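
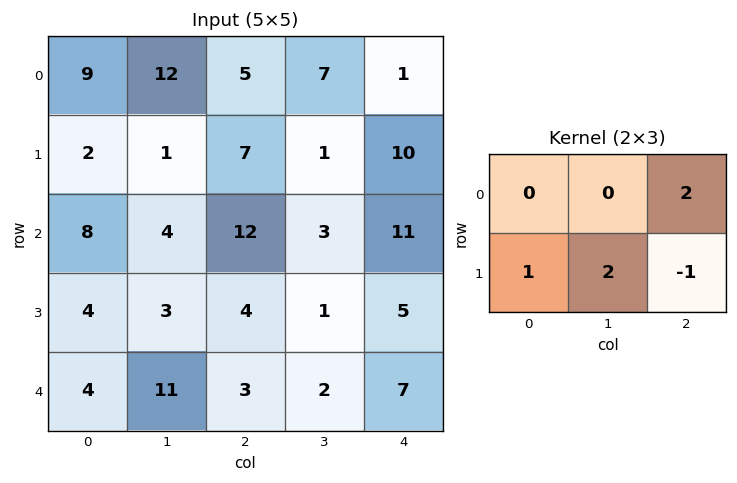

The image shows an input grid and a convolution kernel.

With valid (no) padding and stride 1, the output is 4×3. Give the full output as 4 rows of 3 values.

7 28 1
18 27 27
30 16 23
31 17 10

Output[0,0]: The receptive field on the input at this output position is [9 12 5 / 2 1 7]. Elementwise product with the kernel and sum: 5·2 + 2·1 + 1·2 + 7·-1.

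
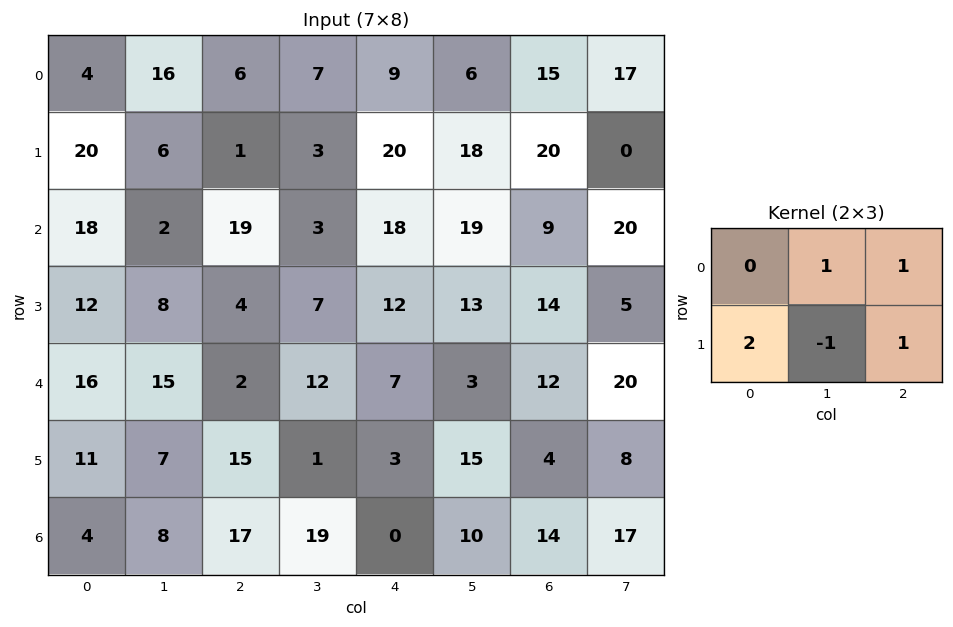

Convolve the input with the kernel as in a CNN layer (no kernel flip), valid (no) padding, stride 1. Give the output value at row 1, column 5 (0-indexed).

69

The receptive field on the input at this output position is [18 20 0 / 19 9 20]. Elementwise product with the kernel and sum: 20·1 + 0·1 + 19·2 + 9·-1 + 20·1.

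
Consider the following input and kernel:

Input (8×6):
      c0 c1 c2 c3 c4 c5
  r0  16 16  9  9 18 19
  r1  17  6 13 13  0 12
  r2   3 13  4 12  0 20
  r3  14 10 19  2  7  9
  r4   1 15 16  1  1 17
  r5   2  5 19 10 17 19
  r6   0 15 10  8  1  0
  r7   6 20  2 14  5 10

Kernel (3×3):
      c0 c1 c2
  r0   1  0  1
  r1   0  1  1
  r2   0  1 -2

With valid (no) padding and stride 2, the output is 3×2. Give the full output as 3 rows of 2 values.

49 52
19 12
36 50

Output[0,0]: The receptive field on the input at this output position is [16 16 9 / 17 6 13 / 3 13 4]. Elementwise product with the kernel and sum: 16·1 + 9·1 + 6·1 + 13·1 + 13·1 + 4·-2.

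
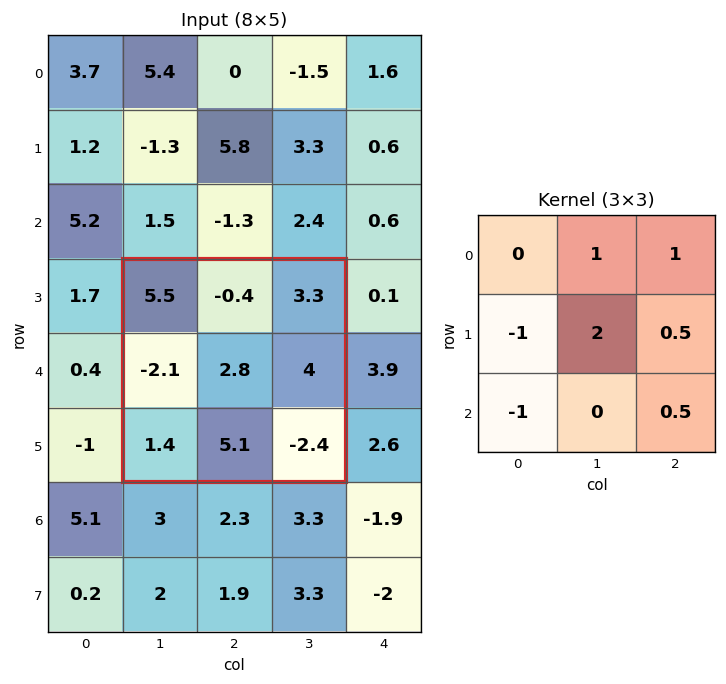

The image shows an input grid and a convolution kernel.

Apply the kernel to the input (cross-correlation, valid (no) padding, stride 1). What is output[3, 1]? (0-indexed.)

10

The receptive field on the input at this output position is [5.5 -0.4 3.3 / -2.1 2.8 4 / 1.4 5.1 -2.4]. Elementwise product with the kernel and sum: -0.4·1 + 3.3·1 + -2.1·-1 + 2.8·2 + 4·0.5 + 1.4·-1 + -2.4·0.5.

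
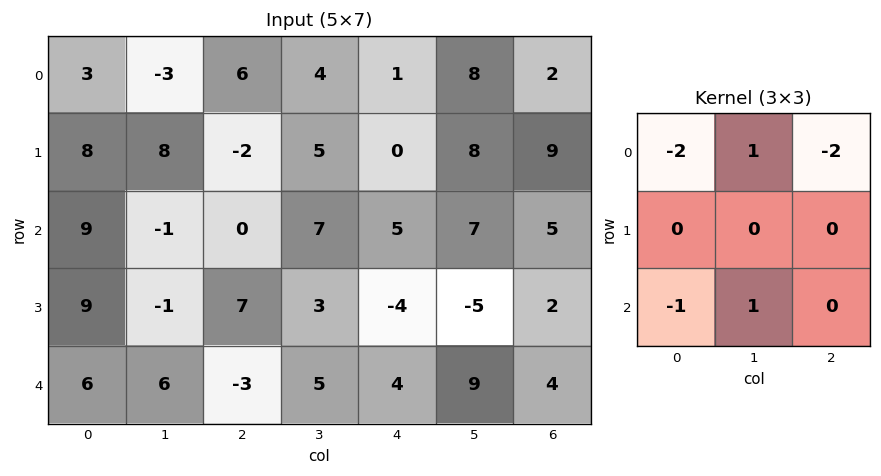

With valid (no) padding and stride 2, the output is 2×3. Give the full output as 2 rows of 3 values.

Output[0,0]: The receptive field on the input at this output position is [3 -3 6 / 8 8 -2 / 9 -1 0]. Elementwise product with the kernel and sum: 3·-2 + -3·1 + 6·-2 + 9·-1 + -1·1.
Output[0,1]: The receptive field on the input at this output position is [6 4 1 / -2 5 0 / 0 7 5]. Elementwise product with the kernel and sum: 6·-2 + 4·1 + 1·-2 + 0·-1 + 7·1.

-31 -3 4
-19 5 -8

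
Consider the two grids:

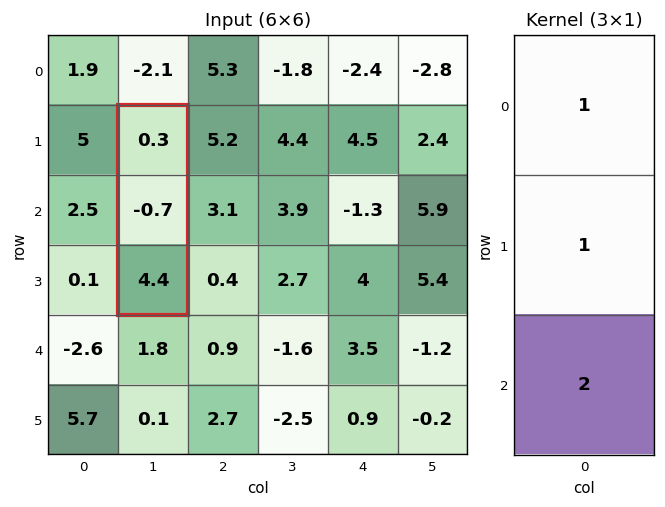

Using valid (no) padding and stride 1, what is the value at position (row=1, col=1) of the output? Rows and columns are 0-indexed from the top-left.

8.4

The receptive field on the input at this output position is [0.3 / -0.7 / 4.4]. Elementwise product with the kernel and sum: 0.3·1 + -0.7·1 + 4.4·2.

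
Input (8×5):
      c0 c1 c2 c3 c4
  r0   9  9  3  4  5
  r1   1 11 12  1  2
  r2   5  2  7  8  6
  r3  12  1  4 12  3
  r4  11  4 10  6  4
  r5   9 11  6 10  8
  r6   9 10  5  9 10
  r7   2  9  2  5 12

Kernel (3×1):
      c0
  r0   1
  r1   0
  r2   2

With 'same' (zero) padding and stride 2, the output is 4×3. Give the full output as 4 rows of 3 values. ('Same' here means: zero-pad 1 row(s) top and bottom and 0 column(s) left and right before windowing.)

2 24 4
25 20 8
30 16 19
13 10 32

Output[0,0]: The receptive field on the zero-padded input at this output position is [0 / 9 / 1]. Elementwise product with the kernel and sum: 0·1 + 1·2.
Output[0,1]: The receptive field on the zero-padded input at this output position is [0 / 3 / 12]. Elementwise product with the kernel and sum: 0·1 + 12·2.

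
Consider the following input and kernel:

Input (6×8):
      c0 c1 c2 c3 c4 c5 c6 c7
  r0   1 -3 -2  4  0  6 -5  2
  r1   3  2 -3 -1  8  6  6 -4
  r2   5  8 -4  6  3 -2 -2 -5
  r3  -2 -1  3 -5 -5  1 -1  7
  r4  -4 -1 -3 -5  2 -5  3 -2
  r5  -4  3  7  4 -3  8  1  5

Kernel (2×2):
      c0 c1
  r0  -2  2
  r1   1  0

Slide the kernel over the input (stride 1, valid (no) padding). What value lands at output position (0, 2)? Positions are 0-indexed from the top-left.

9

The receptive field on the input at this output position is [-2 4 / -3 -1]. Elementwise product with the kernel and sum: -2·-2 + 4·2 + -3·1.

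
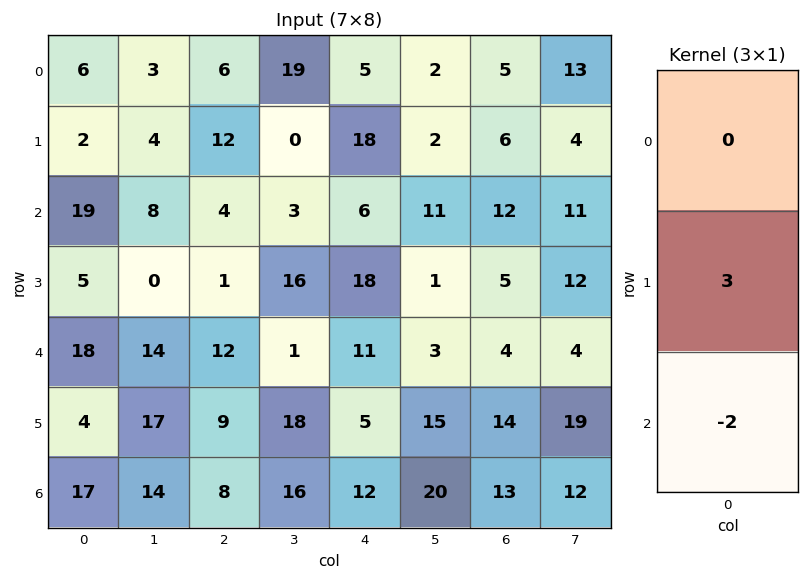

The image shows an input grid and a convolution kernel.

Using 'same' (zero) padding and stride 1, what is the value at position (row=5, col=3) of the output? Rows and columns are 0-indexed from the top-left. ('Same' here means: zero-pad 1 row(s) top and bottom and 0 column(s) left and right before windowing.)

The receptive field on the zero-padded input at this output position is [1 / 18 / 16]. Elementwise product with the kernel and sum: 18·3 + 16·-2.

22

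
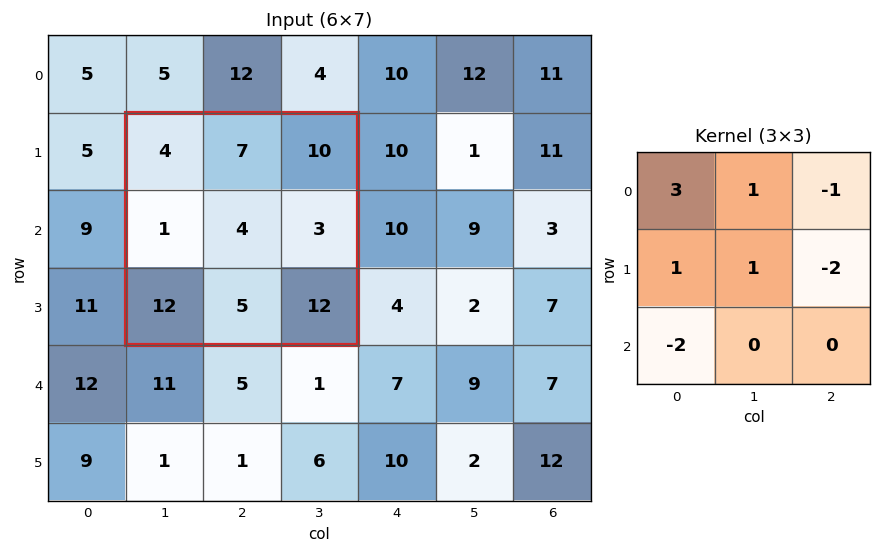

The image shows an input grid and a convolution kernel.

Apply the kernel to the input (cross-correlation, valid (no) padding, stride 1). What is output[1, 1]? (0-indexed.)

-16

The receptive field on the input at this output position is [4 7 10 / 1 4 3 / 12 5 12]. Elementwise product with the kernel and sum: 4·3 + 7·1 + 10·-1 + 1·1 + 4·1 + 3·-2 + 12·-2.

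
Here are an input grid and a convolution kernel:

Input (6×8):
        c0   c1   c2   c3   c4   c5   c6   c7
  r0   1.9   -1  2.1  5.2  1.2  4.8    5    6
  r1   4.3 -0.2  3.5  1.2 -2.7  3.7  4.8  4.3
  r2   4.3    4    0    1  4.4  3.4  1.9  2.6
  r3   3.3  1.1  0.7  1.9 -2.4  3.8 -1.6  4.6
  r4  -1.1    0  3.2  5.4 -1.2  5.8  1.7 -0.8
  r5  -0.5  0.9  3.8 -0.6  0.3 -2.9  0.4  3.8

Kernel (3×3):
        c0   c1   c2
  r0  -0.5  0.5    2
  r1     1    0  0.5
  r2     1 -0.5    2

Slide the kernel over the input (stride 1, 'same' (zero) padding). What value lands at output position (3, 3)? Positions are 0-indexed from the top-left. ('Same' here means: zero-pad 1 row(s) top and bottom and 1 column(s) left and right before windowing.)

6.9

The receptive field on the zero-padded input at this output position is [0 1 4.4 / 0.7 1.9 -2.4 / 3.2 5.4 -1.2]. Elementwise product with the kernel and sum: 0·-0.5 + 1·0.5 + 4.4·2 + 0.7·1 + -2.4·0.5 + 3.2·1 + 5.4·-0.5 + -1.2·2.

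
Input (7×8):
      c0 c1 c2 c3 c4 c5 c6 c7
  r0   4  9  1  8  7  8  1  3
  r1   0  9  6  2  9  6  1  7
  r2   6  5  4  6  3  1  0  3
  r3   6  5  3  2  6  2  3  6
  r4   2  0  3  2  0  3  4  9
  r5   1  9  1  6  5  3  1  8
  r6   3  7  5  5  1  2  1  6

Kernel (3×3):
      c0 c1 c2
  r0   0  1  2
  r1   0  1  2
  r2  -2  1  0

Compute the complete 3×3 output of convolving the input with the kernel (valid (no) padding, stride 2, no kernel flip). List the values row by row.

25 40 13
20 22 12
18 13 16

Output[0,0]: The receptive field on the input at this output position is [4 9 1 / 0 9 6 / 6 5 4]. Elementwise product with the kernel and sum: 9·1 + 1·2 + 9·1 + 6·2 + 6·-2 + 5·1.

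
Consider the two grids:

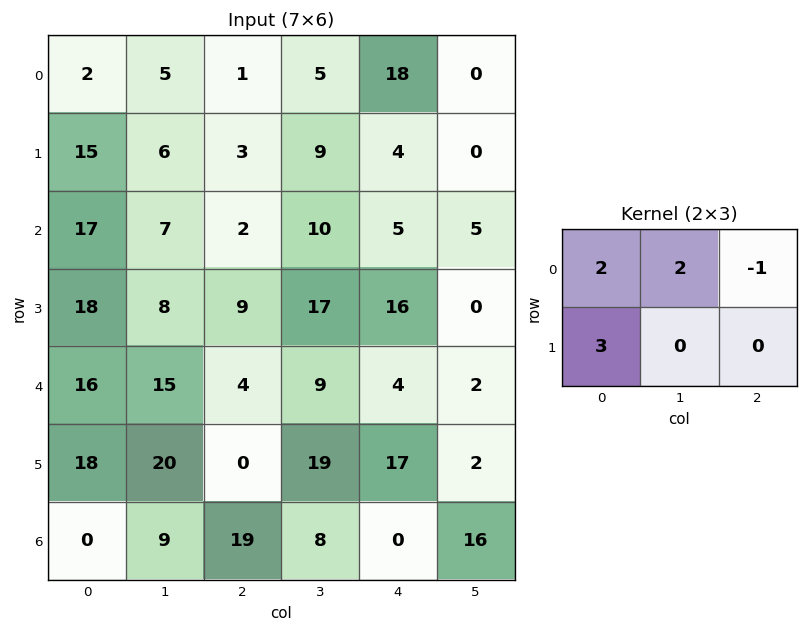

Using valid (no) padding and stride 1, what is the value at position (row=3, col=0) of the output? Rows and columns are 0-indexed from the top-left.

91

The receptive field on the input at this output position is [18 8 9 / 16 15 4]. Elementwise product with the kernel and sum: 18·2 + 8·2 + 9·-1 + 16·3.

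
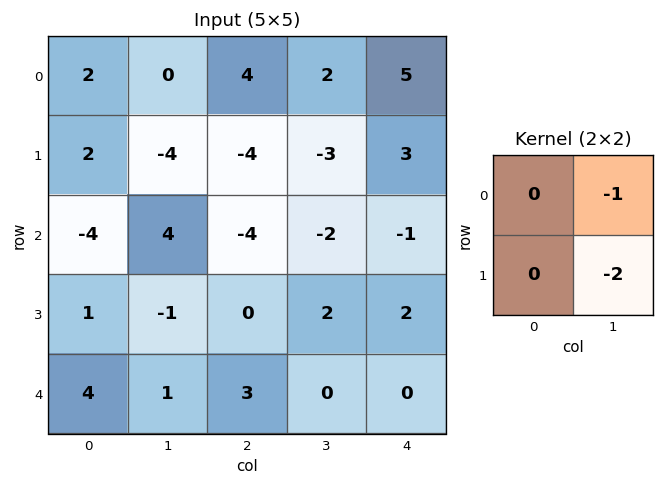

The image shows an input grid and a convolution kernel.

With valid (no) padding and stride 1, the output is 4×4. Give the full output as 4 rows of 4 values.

8 4 4 -11
-4 12 7 -1
-2 4 -2 -3
-1 -6 -2 -2

Output[0,0]: The receptive field on the input at this output position is [2 0 / 2 -4]. Elementwise product with the kernel and sum: 0·-1 + -4·-2.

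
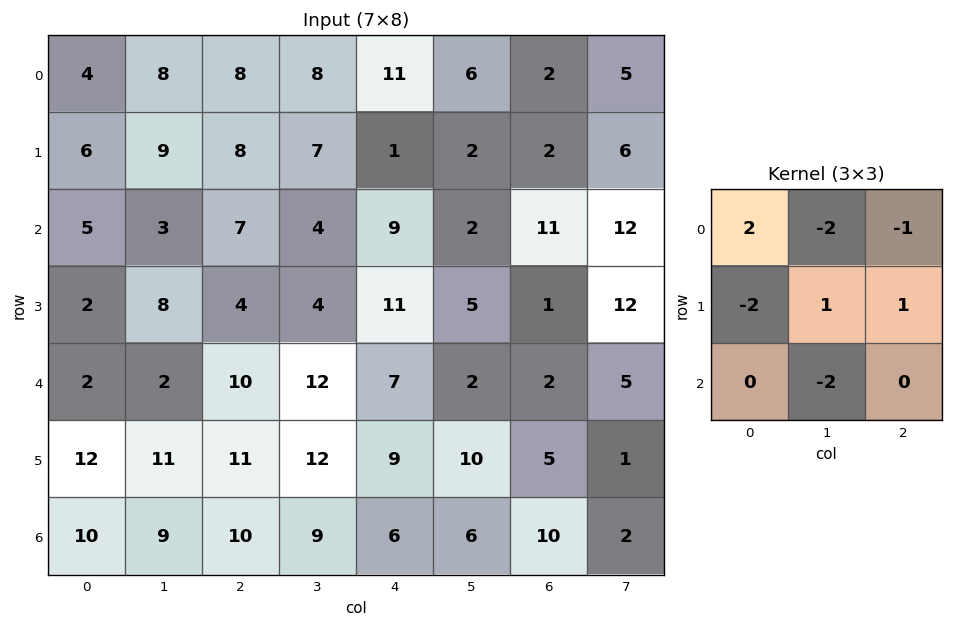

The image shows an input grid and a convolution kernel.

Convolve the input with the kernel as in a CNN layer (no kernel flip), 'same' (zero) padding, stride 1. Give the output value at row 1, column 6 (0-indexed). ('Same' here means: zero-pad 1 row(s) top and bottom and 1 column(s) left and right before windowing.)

-15

The receptive field on the zero-padded input at this output position is [6 2 5 / 2 2 6 / 2 11 12]. Elementwise product with the kernel and sum: 6·2 + 2·-2 + 5·-1 + 2·-2 + 2·1 + 6·1 + 11·-2.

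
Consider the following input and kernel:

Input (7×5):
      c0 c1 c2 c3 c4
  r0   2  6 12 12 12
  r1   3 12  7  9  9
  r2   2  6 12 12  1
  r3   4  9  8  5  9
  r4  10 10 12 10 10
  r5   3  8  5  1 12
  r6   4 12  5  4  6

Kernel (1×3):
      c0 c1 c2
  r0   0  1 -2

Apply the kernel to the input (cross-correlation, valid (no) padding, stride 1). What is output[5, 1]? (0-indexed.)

The receptive field on the input at this output position is [8 5 1]. Elementwise product with the kernel and sum: 5·1 + 1·-2.

3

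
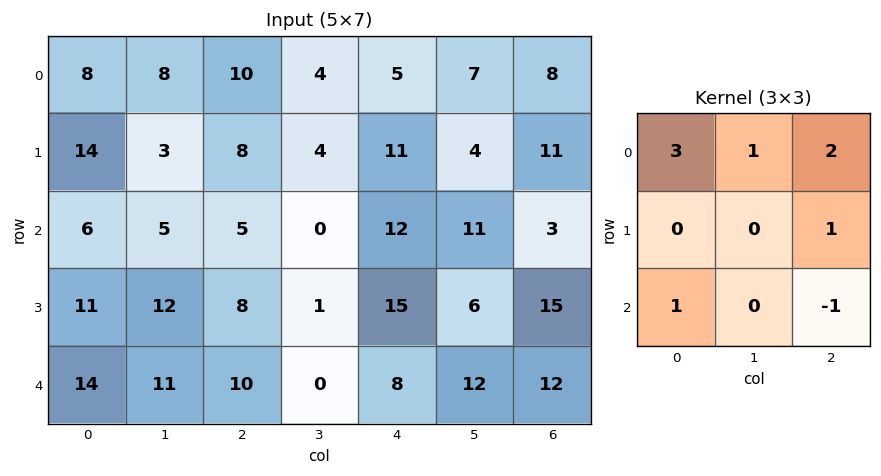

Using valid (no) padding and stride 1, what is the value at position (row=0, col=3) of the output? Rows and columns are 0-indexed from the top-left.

The receptive field on the input at this output position is [4 5 7 / 4 11 4 / 0 12 11]. Elementwise product with the kernel and sum: 4·3 + 5·1 + 7·2 + 4·1 + 0·1 + 11·-1.

24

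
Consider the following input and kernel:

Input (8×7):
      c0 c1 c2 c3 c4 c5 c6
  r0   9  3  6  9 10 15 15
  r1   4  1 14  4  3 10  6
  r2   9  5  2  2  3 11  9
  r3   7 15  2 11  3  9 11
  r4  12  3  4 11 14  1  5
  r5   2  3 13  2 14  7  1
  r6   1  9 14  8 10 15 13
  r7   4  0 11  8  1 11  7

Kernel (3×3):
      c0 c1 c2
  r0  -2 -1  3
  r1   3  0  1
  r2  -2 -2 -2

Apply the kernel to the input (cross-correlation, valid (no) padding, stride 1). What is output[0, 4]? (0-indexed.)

-21

The receptive field on the input at this output position is [10 15 15 / 3 10 6 / 3 11 9]. Elementwise product with the kernel and sum: 10·-2 + 15·-1 + 15·3 + 3·3 + 6·1 + 3·-2 + 11·-2 + 9·-2.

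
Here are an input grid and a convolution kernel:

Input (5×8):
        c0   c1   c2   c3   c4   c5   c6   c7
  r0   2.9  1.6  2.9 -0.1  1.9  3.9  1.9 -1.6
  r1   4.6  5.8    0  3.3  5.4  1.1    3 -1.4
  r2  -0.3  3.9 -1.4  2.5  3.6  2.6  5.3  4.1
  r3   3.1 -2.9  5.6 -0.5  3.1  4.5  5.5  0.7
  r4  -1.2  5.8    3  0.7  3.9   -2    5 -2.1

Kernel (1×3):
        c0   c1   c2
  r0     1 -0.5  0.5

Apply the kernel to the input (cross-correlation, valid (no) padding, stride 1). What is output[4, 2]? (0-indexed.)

4.6

The receptive field on the input at this output position is [3 0.7 3.9]. Elementwise product with the kernel and sum: 3·1 + 0.7·-0.5 + 3.9·0.5.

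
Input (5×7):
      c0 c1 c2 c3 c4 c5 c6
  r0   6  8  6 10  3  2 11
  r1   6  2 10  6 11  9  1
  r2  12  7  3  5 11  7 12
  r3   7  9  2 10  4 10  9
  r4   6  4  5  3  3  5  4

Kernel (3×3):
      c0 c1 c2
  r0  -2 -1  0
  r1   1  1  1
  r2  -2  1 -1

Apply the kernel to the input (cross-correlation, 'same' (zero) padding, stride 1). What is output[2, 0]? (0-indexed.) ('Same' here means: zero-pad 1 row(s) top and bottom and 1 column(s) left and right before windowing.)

11

The receptive field on the zero-padded input at this output position is [0 6 2 / 0 12 7 / 0 7 9]. Elementwise product with the kernel and sum: 0·-2 + 6·-1 + 0·1 + 12·1 + 7·1 + 0·-2 + 7·1 + 9·-1.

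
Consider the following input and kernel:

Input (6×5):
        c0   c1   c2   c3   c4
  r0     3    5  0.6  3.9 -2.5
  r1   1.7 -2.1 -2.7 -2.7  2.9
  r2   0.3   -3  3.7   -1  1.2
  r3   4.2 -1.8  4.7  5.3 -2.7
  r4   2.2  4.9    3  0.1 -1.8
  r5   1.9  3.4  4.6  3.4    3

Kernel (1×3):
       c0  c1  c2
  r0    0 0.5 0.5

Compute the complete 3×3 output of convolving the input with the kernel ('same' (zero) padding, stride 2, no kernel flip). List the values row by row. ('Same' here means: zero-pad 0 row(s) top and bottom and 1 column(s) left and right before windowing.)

4 2.25 -1.25
-1.35 1.35 0.6
3.55 1.55 -0.9

Output[0,0]: The receptive field on the zero-padded input at this output position is [0 3 5]. Elementwise product with the kernel and sum: 3·0.5 + 5·0.5.
Output[0,1]: The receptive field on the zero-padded input at this output position is [5 0.6 3.9]. Elementwise product with the kernel and sum: 0.6·0.5 + 3.9·0.5.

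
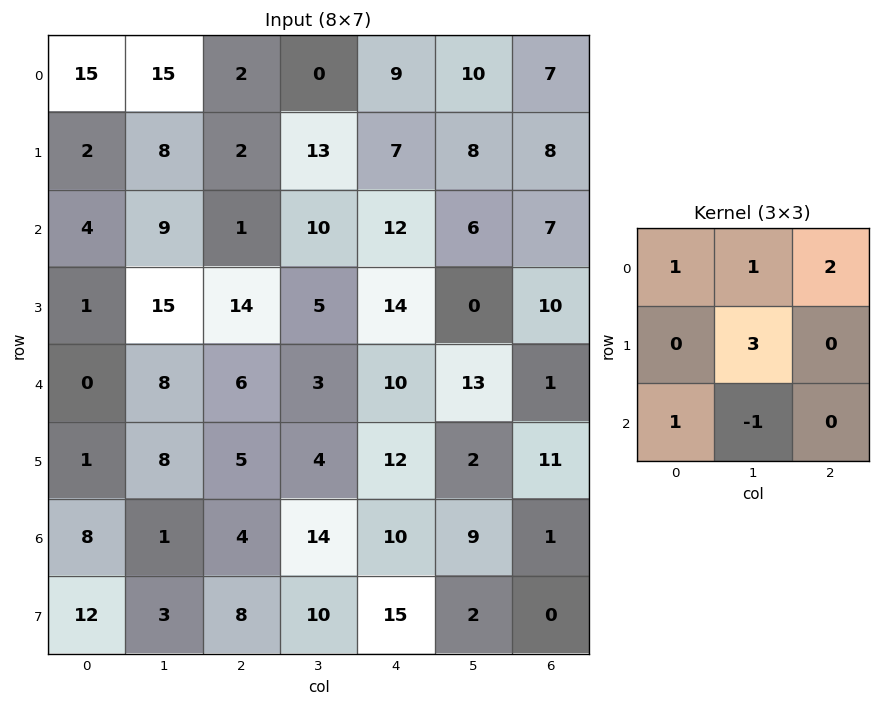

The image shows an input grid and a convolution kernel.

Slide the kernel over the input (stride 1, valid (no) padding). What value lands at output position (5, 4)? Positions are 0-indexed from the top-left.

The receptive field on the input at this output position is [12 2 11 / 10 9 1 / 15 2 0]. Elementwise product with the kernel and sum: 12·1 + 2·1 + 11·2 + 9·3 + 15·1 + 2·-1.

76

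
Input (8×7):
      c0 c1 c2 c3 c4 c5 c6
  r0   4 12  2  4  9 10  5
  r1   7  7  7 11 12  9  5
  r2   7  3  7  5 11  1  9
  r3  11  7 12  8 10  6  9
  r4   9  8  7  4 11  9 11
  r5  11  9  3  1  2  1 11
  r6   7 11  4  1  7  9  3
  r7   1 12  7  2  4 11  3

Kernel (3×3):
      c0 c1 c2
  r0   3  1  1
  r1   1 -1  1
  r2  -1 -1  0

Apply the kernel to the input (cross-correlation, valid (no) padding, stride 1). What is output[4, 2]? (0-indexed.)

35

The receptive field on the input at this output position is [7 4 11 / 3 1 2 / 4 1 7]. Elementwise product with the kernel and sum: 7·3 + 4·1 + 11·1 + 3·1 + 1·-1 + 2·1 + 4·-1 + 1·-1.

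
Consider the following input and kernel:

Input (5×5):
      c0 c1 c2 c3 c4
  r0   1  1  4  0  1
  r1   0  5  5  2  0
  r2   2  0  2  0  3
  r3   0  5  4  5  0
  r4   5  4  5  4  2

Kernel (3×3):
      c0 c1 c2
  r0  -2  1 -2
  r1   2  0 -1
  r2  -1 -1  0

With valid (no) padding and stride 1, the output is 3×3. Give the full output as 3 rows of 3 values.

Output[0,0]: The receptive field on the input at this output position is [1 1 4 / 0 5 5 / 2 0 2]. Elementwise product with the kernel and sum: 1·-2 + 1·1 + 4·-2 + 0·2 + 5·-1 + 2·-1 + 0·-1.

-16 8 -2
-8 -18 -16
-21 -2 -11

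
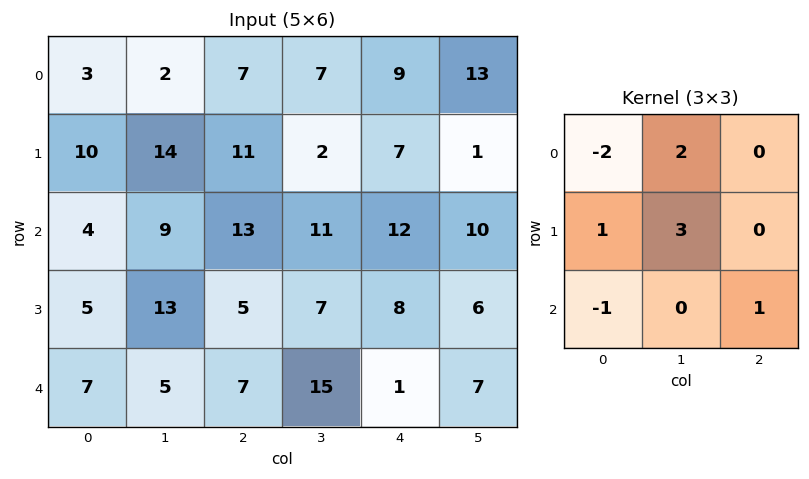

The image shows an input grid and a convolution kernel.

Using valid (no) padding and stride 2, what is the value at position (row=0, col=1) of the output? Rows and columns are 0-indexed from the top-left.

The receptive field on the input at this output position is [7 7 9 / 11 2 7 / 13 11 12]. Elementwise product with the kernel and sum: 7·-2 + 7·2 + 11·1 + 2·3 + 13·-1 + 12·1.

16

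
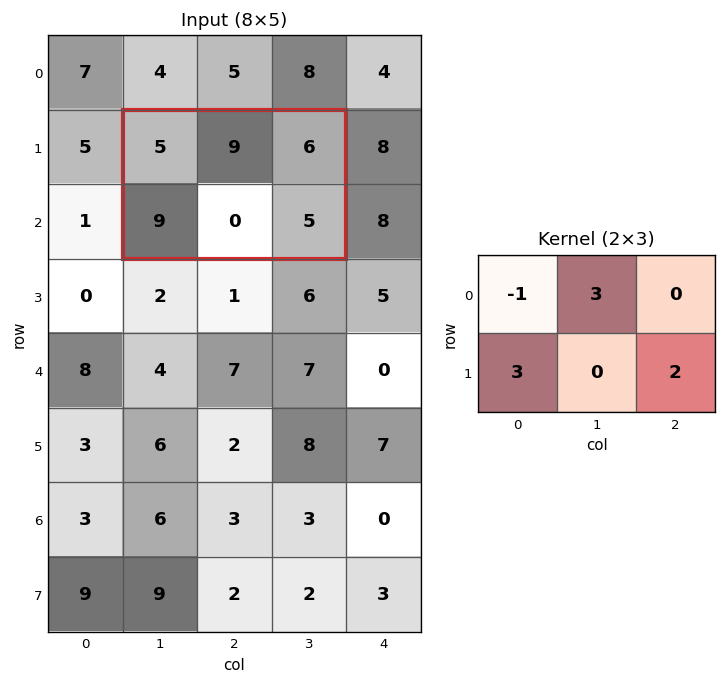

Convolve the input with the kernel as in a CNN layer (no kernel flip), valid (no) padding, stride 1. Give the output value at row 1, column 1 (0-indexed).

The receptive field on the input at this output position is [5 9 6 / 9 0 5]. Elementwise product with the kernel and sum: 5·-1 + 9·3 + 9·3 + 5·2.

59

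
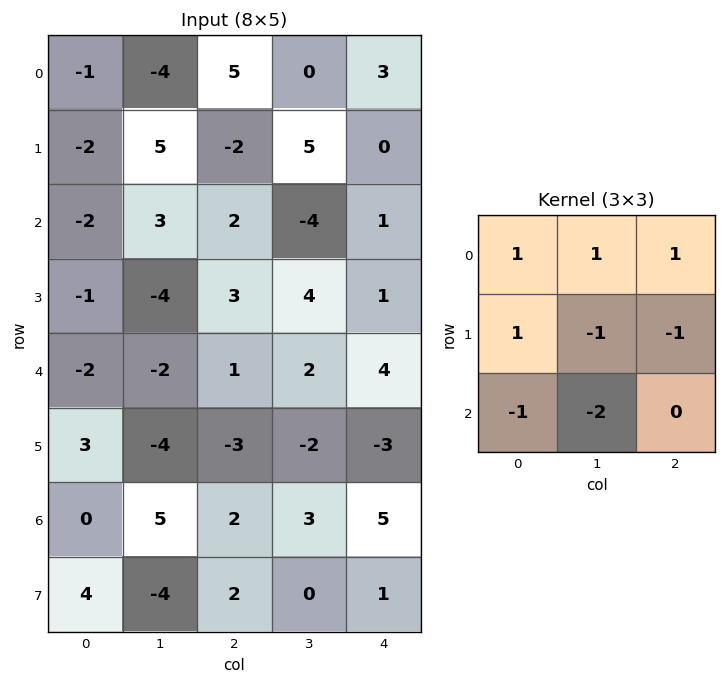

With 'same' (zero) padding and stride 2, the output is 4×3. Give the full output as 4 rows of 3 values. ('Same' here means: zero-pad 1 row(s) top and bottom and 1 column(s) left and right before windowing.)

Output[0,0]: The receptive field on the zero-padded input at this output position is [0 0 0 / 0 -1 -4 / 0 -2 5]. Elementwise product with the kernel and sum: 0·1 + 0·1 + 0·1 + 0·1 + -1·-1 + -4·-1 + 0·-1 + -2·-2.
Output[0,1]: The receptive field on the zero-padded input at this output position is [0 0 0 / -4 5 0 / 5 -2 5]. Elementwise product with the kernel and sum: 0·1 + 0·1 + 0·1 + -4·1 + 5·-1 + 0·-1 + 5·-1 + -2·-2.

9 -10 -8
4 11 -6
-7 8 11
-14 -9 -9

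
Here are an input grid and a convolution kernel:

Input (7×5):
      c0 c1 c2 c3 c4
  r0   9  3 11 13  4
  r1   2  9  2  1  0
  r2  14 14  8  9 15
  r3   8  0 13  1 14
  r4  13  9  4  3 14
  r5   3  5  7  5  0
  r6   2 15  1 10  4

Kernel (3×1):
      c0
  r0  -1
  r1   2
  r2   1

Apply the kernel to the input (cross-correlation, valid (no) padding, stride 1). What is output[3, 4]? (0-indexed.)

The receptive field on the input at this output position is [14 / 14 / 0]. Elementwise product with the kernel and sum: 14·-1 + 14·2 + 0·1.

14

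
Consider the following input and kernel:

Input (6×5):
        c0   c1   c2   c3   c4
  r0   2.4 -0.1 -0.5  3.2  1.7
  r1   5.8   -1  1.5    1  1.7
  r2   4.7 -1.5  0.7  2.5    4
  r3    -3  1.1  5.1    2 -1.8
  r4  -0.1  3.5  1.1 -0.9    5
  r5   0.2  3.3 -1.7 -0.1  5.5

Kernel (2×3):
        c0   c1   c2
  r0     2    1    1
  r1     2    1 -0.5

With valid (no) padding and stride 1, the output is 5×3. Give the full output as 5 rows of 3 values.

14.05 1.5 7.05
19.65 -3.05 7.6
1.15 6.5 21
2.95 17.85 9.2
8.95 12.15 0.05

Output[0,0]: The receptive field on the input at this output position is [2.4 -0.1 -0.5 / 5.8 -1 1.5]. Elementwise product with the kernel and sum: 2.4·2 + -0.1·1 + -0.5·1 + 5.8·2 + -1·1 + 1.5·-0.5.
Output[0,1]: The receptive field on the input at this output position is [-0.1 -0.5 3.2 / -1 1.5 1]. Elementwise product with the kernel and sum: -0.1·2 + -0.5·1 + 3.2·1 + -1·2 + 1.5·1 + 1·-0.5.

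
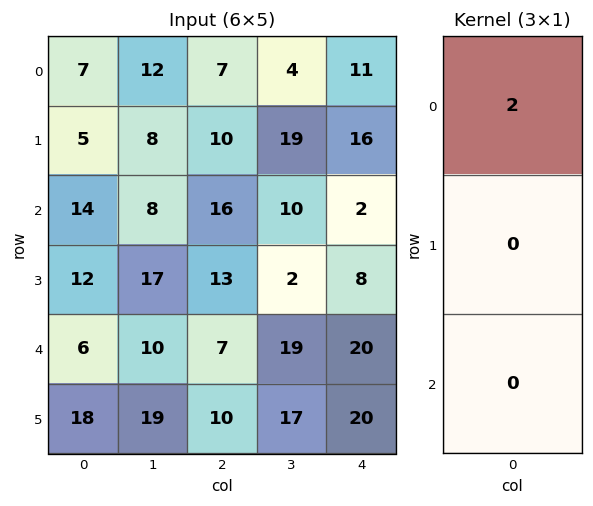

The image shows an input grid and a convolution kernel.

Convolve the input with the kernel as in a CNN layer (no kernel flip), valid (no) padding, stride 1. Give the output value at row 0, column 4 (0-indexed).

22

The receptive field on the input at this output position is [11 / 16 / 2]. Elementwise product with the kernel and sum: 11·2.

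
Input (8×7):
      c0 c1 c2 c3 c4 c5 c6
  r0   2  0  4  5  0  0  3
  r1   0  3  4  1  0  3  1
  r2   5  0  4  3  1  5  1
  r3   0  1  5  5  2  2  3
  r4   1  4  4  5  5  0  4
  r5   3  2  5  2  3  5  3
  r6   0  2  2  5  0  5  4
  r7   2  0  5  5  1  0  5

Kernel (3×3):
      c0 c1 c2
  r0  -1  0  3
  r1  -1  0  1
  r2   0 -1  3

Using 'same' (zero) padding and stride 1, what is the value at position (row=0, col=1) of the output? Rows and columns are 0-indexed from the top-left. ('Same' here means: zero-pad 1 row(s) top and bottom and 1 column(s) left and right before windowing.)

11

The receptive field on the zero-padded input at this output position is [0 0 0 / 2 0 4 / 0 3 4]. Elementwise product with the kernel and sum: 0·-1 + 0·3 + 2·-1 + 4·1 + 3·-1 + 4·3.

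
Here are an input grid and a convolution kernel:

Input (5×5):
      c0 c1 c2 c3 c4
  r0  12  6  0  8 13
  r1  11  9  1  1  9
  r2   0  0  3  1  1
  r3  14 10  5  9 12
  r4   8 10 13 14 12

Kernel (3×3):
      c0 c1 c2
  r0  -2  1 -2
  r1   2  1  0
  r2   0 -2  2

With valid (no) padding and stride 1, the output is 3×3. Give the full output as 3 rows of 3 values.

19 -13 -15
-25 -8 -6
38 28 8

Output[0,0]: The receptive field on the input at this output position is [12 6 0 / 11 9 1 / 0 0 3]. Elementwise product with the kernel and sum: 12·-2 + 6·1 + 0·-2 + 11·2 + 9·1 + 0·-2 + 3·2.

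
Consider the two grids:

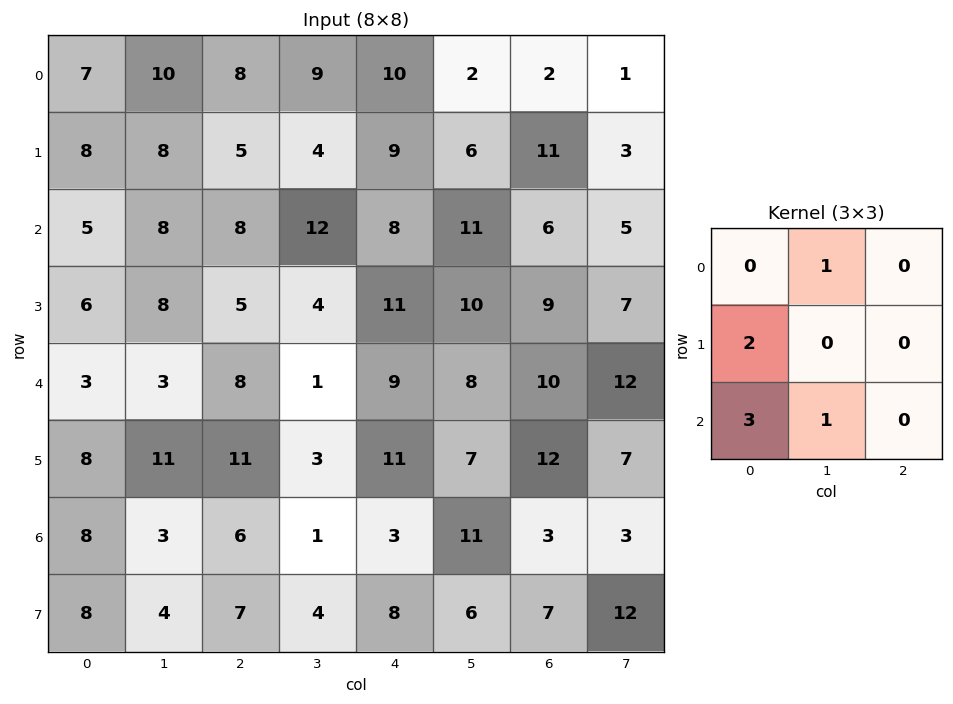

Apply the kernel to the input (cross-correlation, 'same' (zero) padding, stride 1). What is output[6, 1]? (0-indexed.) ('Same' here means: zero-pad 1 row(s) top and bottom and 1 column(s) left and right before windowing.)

The receptive field on the zero-padded input at this output position is [8 11 11 / 8 3 6 / 8 4 7]. Elementwise product with the kernel and sum: 11·1 + 8·2 + 8·3 + 4·1.

55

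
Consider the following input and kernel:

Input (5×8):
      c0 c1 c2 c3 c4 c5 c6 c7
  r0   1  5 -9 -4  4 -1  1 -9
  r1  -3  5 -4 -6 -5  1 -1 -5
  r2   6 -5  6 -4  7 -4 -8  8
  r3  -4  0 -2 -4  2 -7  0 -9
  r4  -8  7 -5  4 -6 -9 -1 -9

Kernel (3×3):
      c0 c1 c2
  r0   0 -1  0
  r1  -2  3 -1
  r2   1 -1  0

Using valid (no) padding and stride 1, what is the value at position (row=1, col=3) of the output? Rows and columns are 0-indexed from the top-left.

The receptive field on the input at this output position is [-6 -5 1 / -4 7 -4 / -4 2 -7]. Elementwise product with the kernel and sum: -5·-1 + -4·-2 + 7·3 + -4·-1 + -4·1 + 2·-1.

32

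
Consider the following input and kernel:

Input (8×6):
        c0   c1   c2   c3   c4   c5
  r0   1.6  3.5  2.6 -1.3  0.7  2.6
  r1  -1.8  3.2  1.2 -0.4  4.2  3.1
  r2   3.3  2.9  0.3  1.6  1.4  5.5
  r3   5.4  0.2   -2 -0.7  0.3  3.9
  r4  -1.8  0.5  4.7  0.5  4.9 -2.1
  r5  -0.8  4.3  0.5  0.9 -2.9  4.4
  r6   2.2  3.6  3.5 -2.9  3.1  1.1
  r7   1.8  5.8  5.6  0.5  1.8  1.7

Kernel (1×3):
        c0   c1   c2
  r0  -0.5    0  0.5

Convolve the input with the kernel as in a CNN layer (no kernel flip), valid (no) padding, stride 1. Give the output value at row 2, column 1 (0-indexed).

-0.65

The receptive field on the input at this output position is [2.9 0.3 1.6]. Elementwise product with the kernel and sum: 2.9·-0.5 + 1.6·0.5.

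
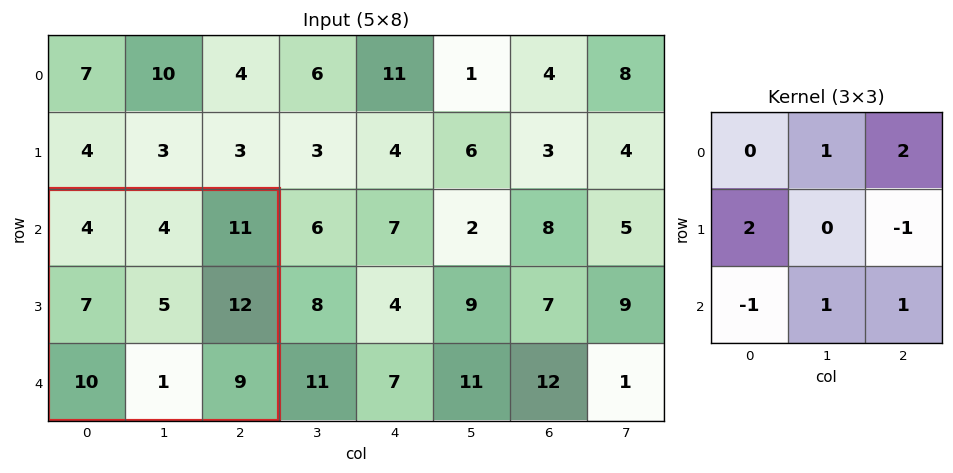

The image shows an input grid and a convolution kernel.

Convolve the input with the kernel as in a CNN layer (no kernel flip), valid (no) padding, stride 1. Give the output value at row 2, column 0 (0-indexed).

The receptive field on the input at this output position is [4 4 11 / 7 5 12 / 10 1 9]. Elementwise product with the kernel and sum: 4·1 + 11·2 + 7·2 + 12·-1 + 10·-1 + 1·1 + 9·1.

28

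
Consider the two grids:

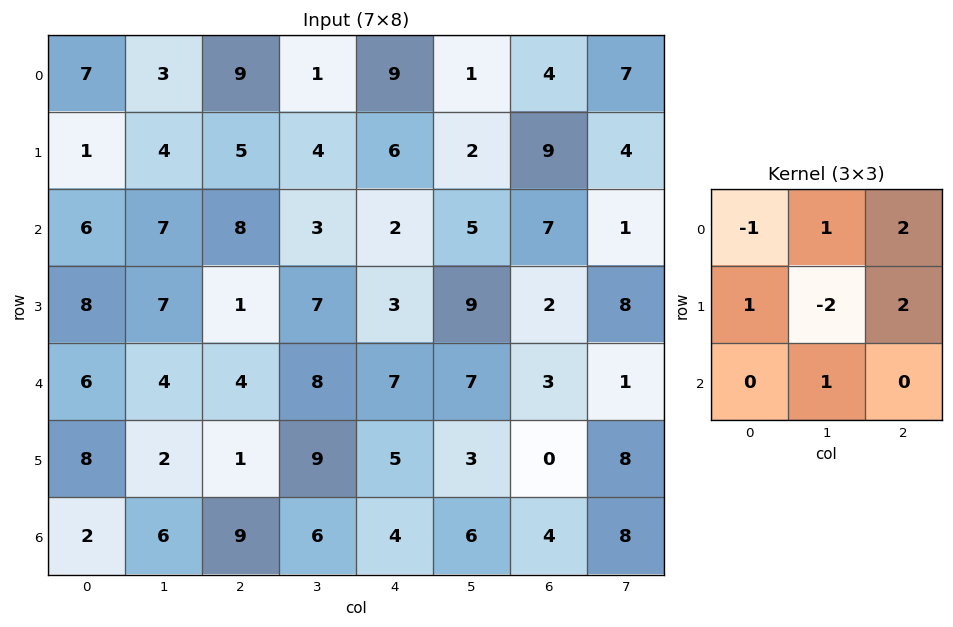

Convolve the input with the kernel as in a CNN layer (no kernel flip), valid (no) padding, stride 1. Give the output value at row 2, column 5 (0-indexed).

The receptive field on the input at this output position is [5 7 1 / 9 2 8 / 7 3 1]. Elementwise product with the kernel and sum: 5·-1 + 7·1 + 1·2 + 9·1 + 2·-2 + 8·2 + 3·1.

28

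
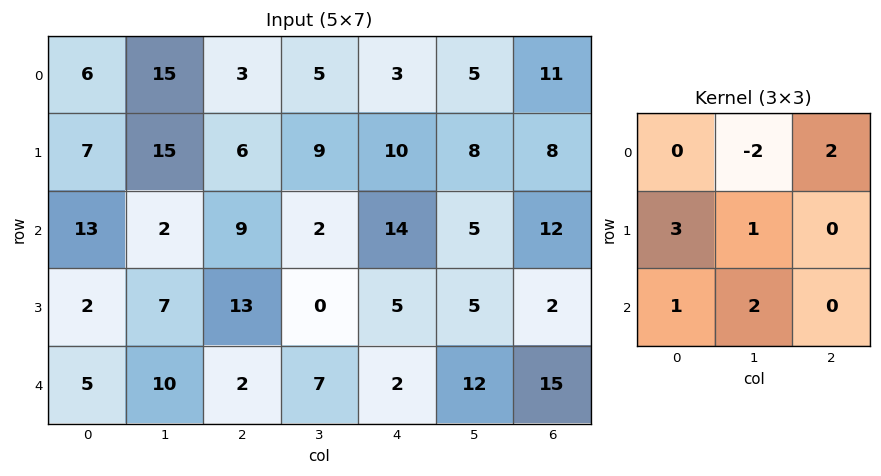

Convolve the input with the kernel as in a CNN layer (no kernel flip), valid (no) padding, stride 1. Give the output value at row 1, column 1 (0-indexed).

54

The receptive field on the input at this output position is [15 6 9 / 2 9 2 / 7 13 0]. Elementwise product with the kernel and sum: 6·-2 + 9·2 + 2·3 + 9·1 + 7·1 + 13·2.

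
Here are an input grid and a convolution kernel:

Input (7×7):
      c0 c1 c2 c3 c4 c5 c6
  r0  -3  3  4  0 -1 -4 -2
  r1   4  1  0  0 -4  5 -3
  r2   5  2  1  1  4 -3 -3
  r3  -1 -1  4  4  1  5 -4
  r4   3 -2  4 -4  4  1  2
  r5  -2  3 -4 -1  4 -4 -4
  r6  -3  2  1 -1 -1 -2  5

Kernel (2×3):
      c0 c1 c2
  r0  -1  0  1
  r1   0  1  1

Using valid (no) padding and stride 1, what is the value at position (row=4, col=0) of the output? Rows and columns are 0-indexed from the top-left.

0

The receptive field on the input at this output position is [3 -2 4 / -2 3 -4]. Elementwise product with the kernel and sum: 3·-1 + 4·1 + 3·1 + -4·1.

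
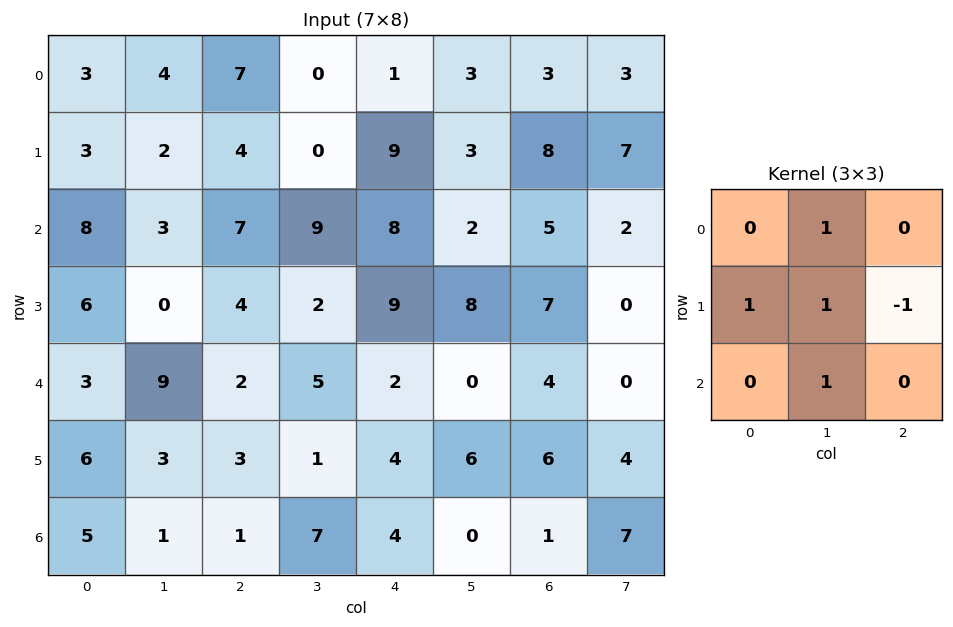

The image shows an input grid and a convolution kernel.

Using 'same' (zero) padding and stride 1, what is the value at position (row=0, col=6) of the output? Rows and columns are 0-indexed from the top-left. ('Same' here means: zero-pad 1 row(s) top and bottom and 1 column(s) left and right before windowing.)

11

The receptive field on the zero-padded input at this output position is [0 0 0 / 3 3 3 / 3 8 7]. Elementwise product with the kernel and sum: 0·1 + 3·1 + 3·1 + 3·-1 + 8·1.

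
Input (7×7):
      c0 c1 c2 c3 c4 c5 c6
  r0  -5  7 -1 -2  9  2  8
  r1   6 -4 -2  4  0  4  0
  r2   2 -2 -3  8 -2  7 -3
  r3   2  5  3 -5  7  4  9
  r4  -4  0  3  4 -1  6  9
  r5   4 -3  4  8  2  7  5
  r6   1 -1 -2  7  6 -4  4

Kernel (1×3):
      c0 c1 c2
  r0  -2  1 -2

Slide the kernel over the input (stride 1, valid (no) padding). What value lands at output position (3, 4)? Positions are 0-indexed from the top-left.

-28

The receptive field on the input at this output position is [7 4 9]. Elementwise product with the kernel and sum: 7·-2 + 4·1 + 9·-2.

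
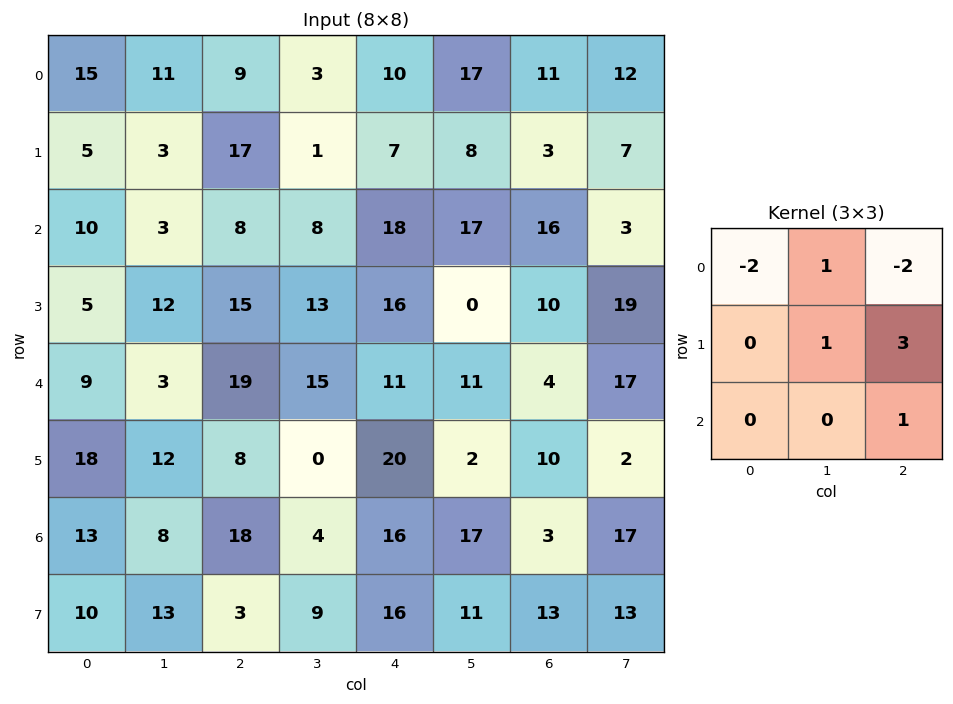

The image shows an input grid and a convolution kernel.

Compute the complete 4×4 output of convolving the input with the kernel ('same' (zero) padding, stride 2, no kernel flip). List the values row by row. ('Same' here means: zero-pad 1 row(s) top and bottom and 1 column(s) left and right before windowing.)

51 19 69 54
30 54 58 17
11 29 36 29
44 23 94 69

Output[0,0]: The receptive field on the zero-padded input at this output position is [0 0 0 / 0 15 11 / 0 5 3]. Elementwise product with the kernel and sum: 0·-2 + 0·1 + 0·-2 + 15·1 + 11·3 + 3·1.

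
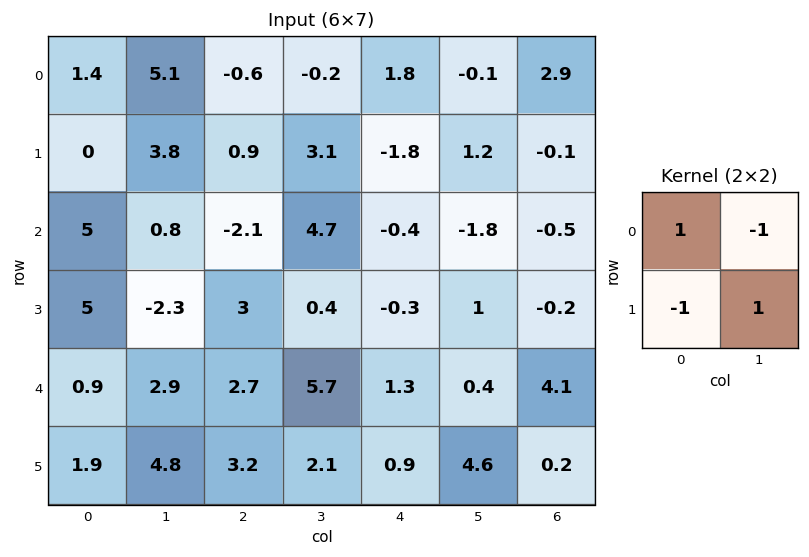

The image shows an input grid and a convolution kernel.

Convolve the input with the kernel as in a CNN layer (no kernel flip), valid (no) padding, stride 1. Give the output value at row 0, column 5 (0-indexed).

The receptive field on the input at this output position is [-0.1 2.9 / 1.2 -0.1]. Elementwise product with the kernel and sum: -0.1·1 + 2.9·-1 + 1.2·-1 + -0.1·1.

-4.3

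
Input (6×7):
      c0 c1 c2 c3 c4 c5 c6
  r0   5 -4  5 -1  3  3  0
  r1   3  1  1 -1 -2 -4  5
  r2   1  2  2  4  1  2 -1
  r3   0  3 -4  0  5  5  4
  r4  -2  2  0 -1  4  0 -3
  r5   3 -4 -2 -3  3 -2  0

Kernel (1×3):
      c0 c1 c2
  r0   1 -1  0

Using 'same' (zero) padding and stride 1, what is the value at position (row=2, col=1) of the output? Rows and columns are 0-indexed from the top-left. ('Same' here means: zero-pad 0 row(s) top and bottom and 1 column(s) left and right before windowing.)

-1

The receptive field on the zero-padded input at this output position is [1 2 2]. Elementwise product with the kernel and sum: 1·1 + 2·-1.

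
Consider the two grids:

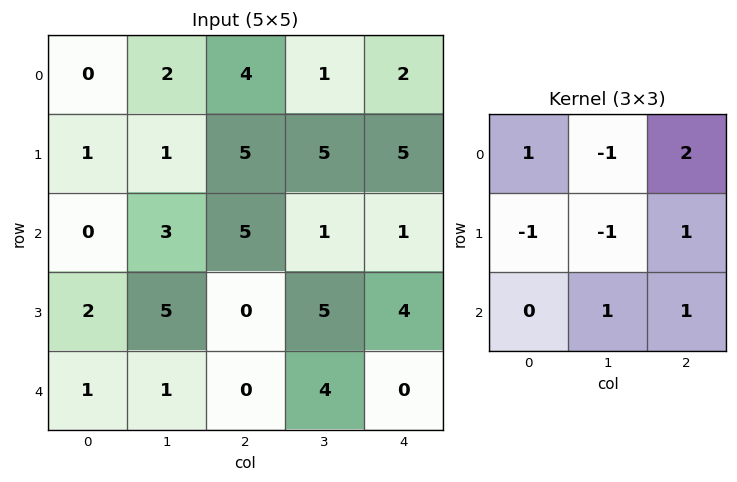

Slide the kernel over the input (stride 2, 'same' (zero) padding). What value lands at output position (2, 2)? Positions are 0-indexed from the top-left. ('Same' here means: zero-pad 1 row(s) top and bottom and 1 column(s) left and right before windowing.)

The receptive field on the zero-padded input at this output position is [5 4 0 / 4 0 0 / 0 0 0]. Elementwise product with the kernel and sum: 5·1 + 4·-1 + 0·2 + 4·-1 + 0·-1 + 0·1 + 0·1 + 0·1.

-3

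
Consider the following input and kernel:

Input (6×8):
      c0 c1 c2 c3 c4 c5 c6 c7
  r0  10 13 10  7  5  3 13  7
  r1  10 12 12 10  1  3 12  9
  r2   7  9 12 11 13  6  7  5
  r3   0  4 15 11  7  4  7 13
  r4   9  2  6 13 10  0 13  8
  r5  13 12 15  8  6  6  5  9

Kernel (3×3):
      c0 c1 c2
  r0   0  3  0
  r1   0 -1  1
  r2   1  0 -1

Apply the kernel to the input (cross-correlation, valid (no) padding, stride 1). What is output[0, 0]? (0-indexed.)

34

The receptive field on the input at this output position is [10 13 10 / 10 12 12 / 7 9 12]. Elementwise product with the kernel and sum: 13·3 + 12·-1 + 12·1 + 7·1 + 12·-1.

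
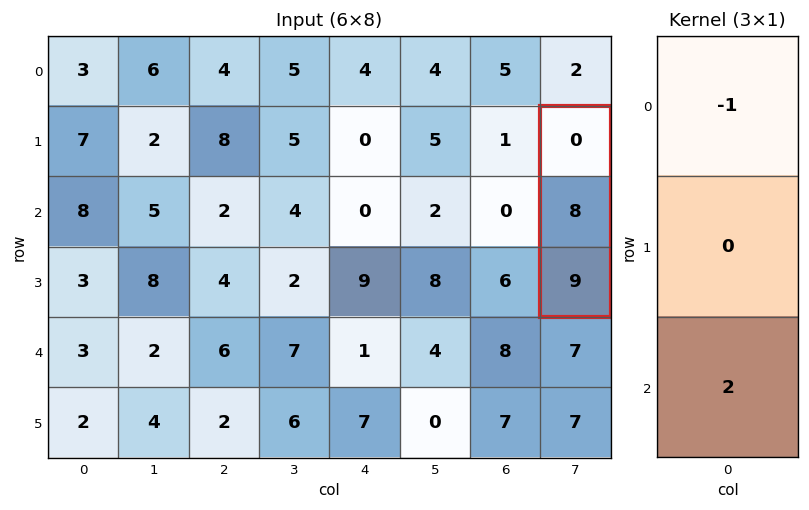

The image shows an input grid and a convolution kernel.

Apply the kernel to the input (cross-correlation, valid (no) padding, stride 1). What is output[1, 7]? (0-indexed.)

18

The receptive field on the input at this output position is [0 / 8 / 9]. Elementwise product with the kernel and sum: 0·-1 + 9·2.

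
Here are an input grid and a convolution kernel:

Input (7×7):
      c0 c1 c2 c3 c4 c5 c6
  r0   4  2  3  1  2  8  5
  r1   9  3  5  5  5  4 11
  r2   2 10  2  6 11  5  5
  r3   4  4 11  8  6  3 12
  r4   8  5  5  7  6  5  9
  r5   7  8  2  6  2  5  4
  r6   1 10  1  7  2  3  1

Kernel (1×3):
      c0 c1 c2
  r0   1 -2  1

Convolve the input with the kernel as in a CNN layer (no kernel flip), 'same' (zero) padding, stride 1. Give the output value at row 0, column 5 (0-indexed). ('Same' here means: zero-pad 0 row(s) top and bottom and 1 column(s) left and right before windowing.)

The receptive field on the zero-padded input at this output position is [2 8 5]. Elementwise product with the kernel and sum: 2·1 + 8·-2 + 5·1.

-9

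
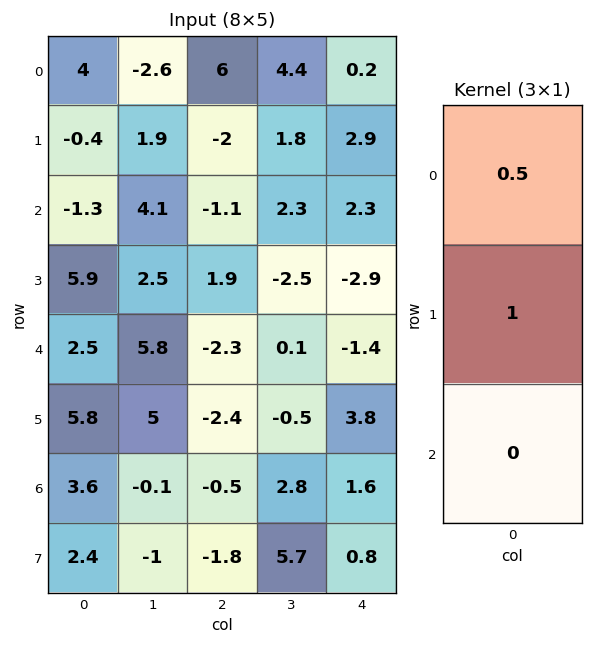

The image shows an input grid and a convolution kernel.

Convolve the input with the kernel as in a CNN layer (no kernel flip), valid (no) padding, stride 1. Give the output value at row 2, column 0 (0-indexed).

The receptive field on the input at this output position is [-1.3 / 5.9 / 2.5]. Elementwise product with the kernel and sum: -1.3·0.5 + 5.9·1.

5.25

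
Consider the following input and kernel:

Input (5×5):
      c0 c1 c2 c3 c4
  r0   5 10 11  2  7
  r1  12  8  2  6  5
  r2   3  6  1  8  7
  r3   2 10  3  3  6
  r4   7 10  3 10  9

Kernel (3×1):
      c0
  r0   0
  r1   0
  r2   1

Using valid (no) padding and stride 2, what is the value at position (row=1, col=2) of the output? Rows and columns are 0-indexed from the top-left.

9

The receptive field on the input at this output position is [7 / 6 / 9]. Elementwise product with the kernel and sum: 9·1.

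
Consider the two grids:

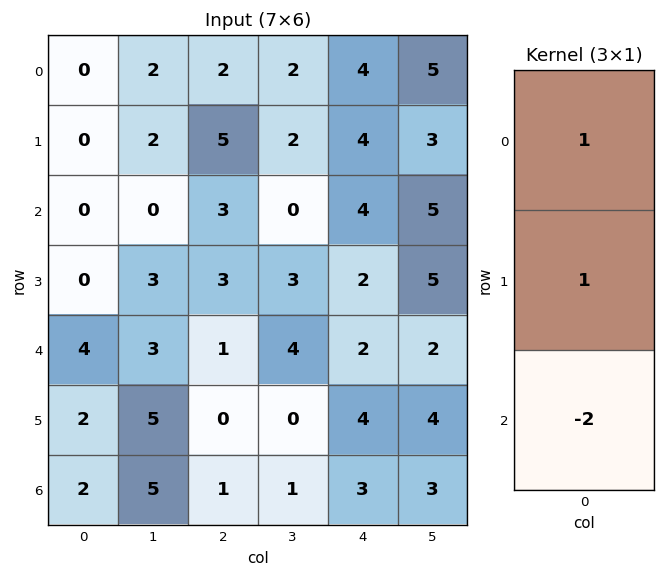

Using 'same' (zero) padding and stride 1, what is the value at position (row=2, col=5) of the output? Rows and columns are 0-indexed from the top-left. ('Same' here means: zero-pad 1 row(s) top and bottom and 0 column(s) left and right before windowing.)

-2

The receptive field on the zero-padded input at this output position is [3 / 5 / 5]. Elementwise product with the kernel and sum: 3·1 + 5·1 + 5·-2.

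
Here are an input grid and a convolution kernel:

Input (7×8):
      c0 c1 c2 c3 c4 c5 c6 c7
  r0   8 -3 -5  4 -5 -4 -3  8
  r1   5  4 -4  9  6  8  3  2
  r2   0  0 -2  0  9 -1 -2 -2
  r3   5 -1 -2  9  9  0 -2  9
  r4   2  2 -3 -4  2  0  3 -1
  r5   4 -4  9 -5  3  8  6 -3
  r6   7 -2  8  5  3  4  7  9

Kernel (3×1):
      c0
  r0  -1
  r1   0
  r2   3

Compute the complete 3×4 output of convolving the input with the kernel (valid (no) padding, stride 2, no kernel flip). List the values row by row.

Output[0,0]: The receptive field on the input at this output position is [8 / 5 / 0]. Elementwise product with the kernel and sum: 8·-1 + 0·3.

-8 -1 32 -3
6 -7 -3 11
19 27 7 18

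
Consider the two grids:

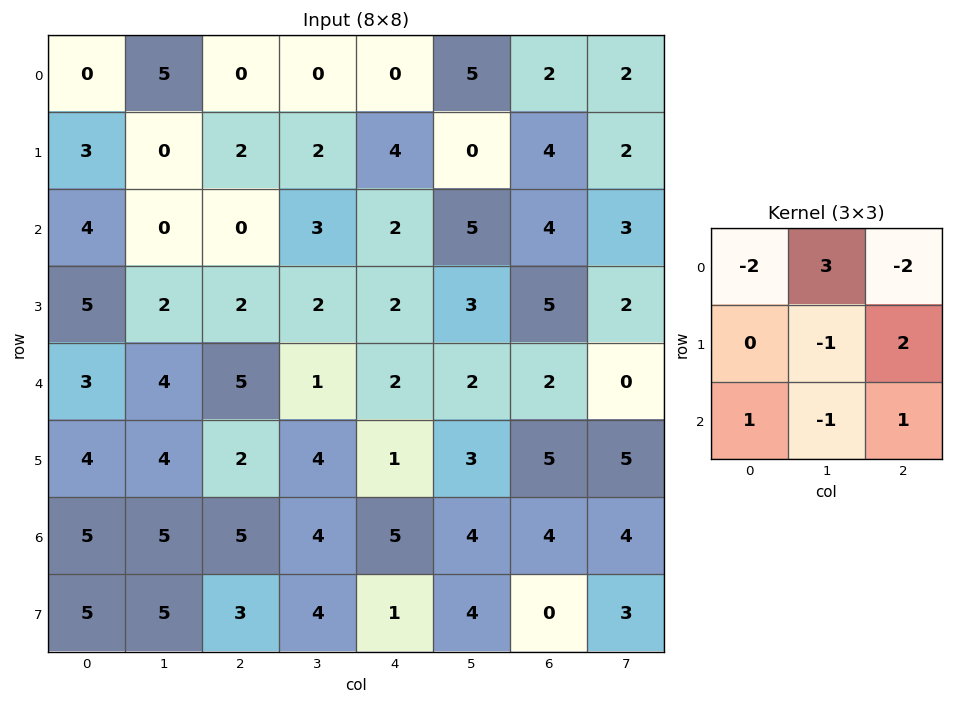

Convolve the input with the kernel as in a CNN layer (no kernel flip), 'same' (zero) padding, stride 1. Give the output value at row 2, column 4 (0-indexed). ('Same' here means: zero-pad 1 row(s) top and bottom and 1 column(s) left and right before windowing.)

19

The receptive field on the zero-padded input at this output position is [2 4 0 / 3 2 5 / 2 2 3]. Elementwise product with the kernel and sum: 2·-2 + 4·3 + 0·-2 + 2·-1 + 5·2 + 2·1 + 2·-1 + 3·1.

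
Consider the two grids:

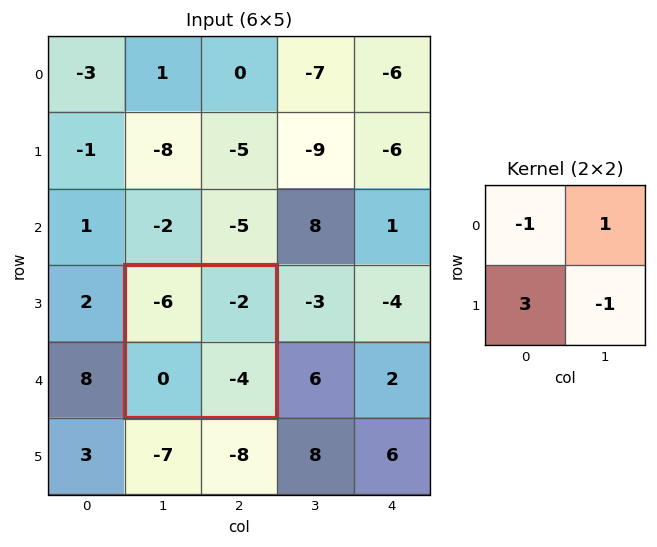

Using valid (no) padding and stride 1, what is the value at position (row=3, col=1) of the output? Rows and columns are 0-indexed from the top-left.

8

The receptive field on the input at this output position is [-6 -2 / 0 -4]. Elementwise product with the kernel and sum: -6·-1 + -2·1 + 0·3 + -4·-1.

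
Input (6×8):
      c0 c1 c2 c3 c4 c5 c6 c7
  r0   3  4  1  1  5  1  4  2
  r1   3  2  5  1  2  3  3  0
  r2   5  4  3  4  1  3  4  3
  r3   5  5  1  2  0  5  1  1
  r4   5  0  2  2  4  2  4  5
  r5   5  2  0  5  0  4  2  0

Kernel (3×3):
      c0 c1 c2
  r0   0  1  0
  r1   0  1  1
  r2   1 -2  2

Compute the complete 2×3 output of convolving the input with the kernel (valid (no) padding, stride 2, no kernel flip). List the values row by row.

14 1 10
19 12 17

Output[0,0]: The receptive field on the input at this output position is [3 4 1 / 3 2 5 / 5 4 3]. Elementwise product with the kernel and sum: 4·1 + 2·1 + 5·1 + 5·1 + 4·-2 + 3·2.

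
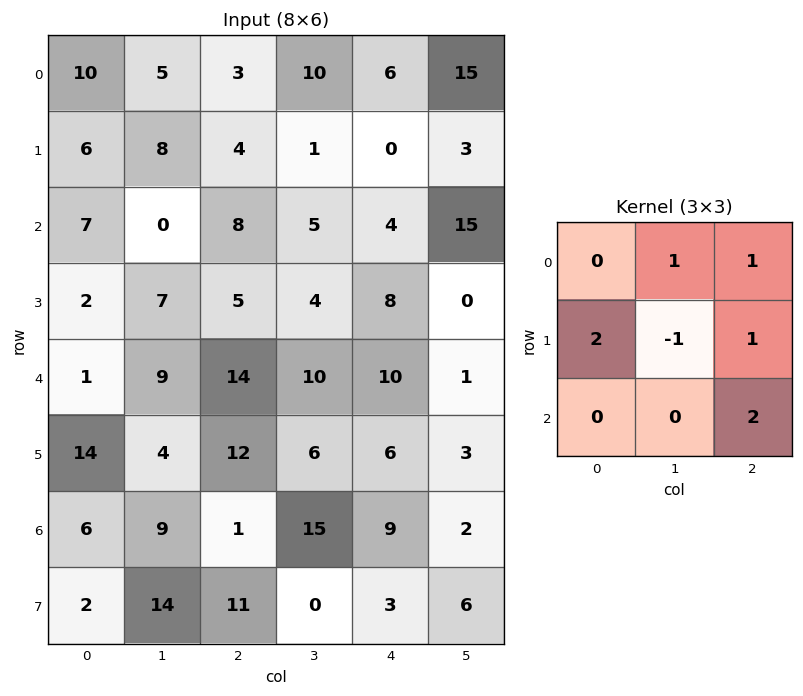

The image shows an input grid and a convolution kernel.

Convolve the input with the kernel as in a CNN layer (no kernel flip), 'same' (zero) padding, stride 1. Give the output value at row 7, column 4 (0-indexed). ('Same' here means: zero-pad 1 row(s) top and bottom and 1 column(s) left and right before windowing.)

The receptive field on the zero-padded input at this output position is [15 9 2 / 0 3 6 / 0 0 0]. Elementwise product with the kernel and sum: 9·1 + 2·1 + 0·2 + 3·-1 + 6·1 + 0·2.

14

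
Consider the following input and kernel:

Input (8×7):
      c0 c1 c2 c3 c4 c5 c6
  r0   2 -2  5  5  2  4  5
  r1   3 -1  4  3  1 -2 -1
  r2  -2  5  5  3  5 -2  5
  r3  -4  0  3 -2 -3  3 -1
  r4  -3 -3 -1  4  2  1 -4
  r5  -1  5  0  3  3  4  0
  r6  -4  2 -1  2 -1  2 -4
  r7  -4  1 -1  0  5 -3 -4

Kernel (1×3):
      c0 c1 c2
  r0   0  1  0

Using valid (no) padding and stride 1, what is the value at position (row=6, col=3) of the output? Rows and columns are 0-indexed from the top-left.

The receptive field on the input at this output position is [2 -1 2]. Elementwise product with the kernel and sum: -1·1.

-1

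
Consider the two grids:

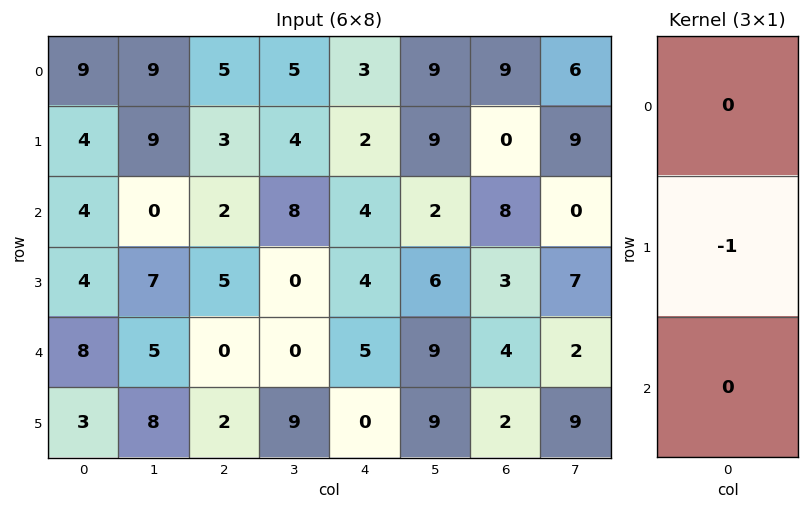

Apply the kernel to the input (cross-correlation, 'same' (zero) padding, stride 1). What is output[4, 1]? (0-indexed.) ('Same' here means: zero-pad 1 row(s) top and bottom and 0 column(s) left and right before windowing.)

-5

The receptive field on the zero-padded input at this output position is [7 / 5 / 8]. Elementwise product with the kernel and sum: 5·-1.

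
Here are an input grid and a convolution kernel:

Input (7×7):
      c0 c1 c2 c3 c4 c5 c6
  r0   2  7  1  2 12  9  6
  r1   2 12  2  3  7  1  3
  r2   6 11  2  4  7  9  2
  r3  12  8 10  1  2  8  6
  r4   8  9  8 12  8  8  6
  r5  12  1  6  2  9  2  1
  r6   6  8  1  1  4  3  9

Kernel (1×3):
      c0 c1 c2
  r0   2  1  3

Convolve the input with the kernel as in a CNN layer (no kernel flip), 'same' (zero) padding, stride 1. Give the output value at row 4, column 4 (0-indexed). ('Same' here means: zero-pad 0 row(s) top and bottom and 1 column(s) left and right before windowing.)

The receptive field on the zero-padded input at this output position is [12 8 8]. Elementwise product with the kernel and sum: 12·2 + 8·1 + 8·3.

56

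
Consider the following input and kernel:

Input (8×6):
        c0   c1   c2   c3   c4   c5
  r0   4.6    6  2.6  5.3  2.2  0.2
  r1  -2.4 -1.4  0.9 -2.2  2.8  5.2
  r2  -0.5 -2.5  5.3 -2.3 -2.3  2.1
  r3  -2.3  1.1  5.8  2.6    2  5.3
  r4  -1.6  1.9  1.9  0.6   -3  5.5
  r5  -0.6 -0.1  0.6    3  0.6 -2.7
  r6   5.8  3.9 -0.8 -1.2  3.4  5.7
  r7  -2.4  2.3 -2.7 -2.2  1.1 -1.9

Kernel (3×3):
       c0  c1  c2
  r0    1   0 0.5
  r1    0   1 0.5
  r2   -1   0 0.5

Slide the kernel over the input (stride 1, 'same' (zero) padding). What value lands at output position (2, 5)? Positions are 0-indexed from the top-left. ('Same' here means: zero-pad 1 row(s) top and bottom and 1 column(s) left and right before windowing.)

The receptive field on the zero-padded input at this output position is [2.8 5.2 0 / -2.3 2.1 0 / 2 5.3 0]. Elementwise product with the kernel and sum: 2.8·1 + 0·0.5 + 2.1·1 + 0·0.5 + 2·-1 + 0·0.5.

2.9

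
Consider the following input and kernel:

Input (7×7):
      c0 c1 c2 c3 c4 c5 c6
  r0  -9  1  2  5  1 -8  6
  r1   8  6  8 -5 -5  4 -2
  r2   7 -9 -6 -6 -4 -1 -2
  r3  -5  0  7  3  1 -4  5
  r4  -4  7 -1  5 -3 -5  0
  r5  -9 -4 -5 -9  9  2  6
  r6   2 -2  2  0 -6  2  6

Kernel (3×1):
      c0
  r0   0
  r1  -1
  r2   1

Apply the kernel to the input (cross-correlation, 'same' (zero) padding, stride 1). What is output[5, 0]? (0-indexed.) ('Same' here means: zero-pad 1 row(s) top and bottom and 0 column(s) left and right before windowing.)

11

The receptive field on the zero-padded input at this output position is [-4 / -9 / 2]. Elementwise product with the kernel and sum: -9·-1 + 2·1.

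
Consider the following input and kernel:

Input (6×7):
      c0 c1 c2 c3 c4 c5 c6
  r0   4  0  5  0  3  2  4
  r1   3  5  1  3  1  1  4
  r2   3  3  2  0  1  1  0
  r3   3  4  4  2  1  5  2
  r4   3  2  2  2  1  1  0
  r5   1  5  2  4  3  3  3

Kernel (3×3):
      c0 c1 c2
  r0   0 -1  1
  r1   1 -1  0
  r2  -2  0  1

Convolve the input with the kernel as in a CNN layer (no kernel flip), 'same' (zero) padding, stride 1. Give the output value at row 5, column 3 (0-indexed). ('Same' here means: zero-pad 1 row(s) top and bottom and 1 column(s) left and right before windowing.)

The receptive field on the zero-padded input at this output position is [2 2 1 / 2 4 3 / 0 0 0]. Elementwise product with the kernel and sum: 2·-1 + 1·1 + 2·1 + 4·-1 + 0·-2 + 0·1.

-3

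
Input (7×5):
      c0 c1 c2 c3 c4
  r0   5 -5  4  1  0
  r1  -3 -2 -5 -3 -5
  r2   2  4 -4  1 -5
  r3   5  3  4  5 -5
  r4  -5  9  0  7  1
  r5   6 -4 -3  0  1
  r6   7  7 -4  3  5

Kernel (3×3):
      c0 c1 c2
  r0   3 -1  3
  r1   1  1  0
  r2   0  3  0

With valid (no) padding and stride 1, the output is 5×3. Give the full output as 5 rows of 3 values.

39 -35 6
-7 2 -15
25 26 2
16 20 -1
-1 29 2

Output[0,0]: The receptive field on the input at this output position is [5 -5 4 / -3 -2 -5 / 2 4 -4]. Elementwise product with the kernel and sum: 5·3 + -5·-1 + 4·3 + -3·1 + -2·1 + 4·3.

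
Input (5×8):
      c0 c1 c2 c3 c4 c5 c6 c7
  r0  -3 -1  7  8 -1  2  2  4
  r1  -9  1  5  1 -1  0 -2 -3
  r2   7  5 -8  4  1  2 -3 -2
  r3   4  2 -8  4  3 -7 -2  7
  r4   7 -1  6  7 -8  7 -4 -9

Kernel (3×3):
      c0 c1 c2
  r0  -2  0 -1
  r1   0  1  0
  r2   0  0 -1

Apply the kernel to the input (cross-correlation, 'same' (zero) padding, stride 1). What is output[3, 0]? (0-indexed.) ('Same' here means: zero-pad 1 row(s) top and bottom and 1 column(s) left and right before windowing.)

The receptive field on the zero-padded input at this output position is [0 7 5 / 0 4 2 / 0 7 -1]. Elementwise product with the kernel and sum: 0·-2 + 5·-1 + 4·1 + -1·-1.

0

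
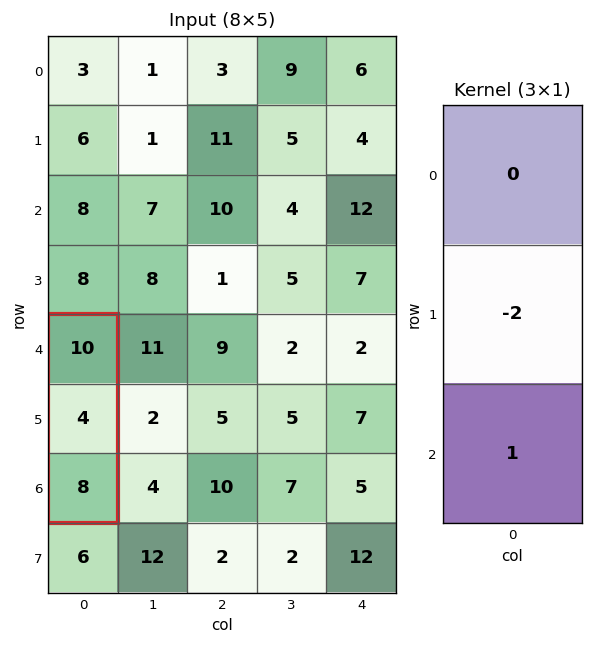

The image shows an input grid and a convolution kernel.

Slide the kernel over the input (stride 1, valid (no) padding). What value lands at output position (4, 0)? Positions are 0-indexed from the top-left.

0

The receptive field on the input at this output position is [10 / 4 / 8]. Elementwise product with the kernel and sum: 4·-2 + 8·1.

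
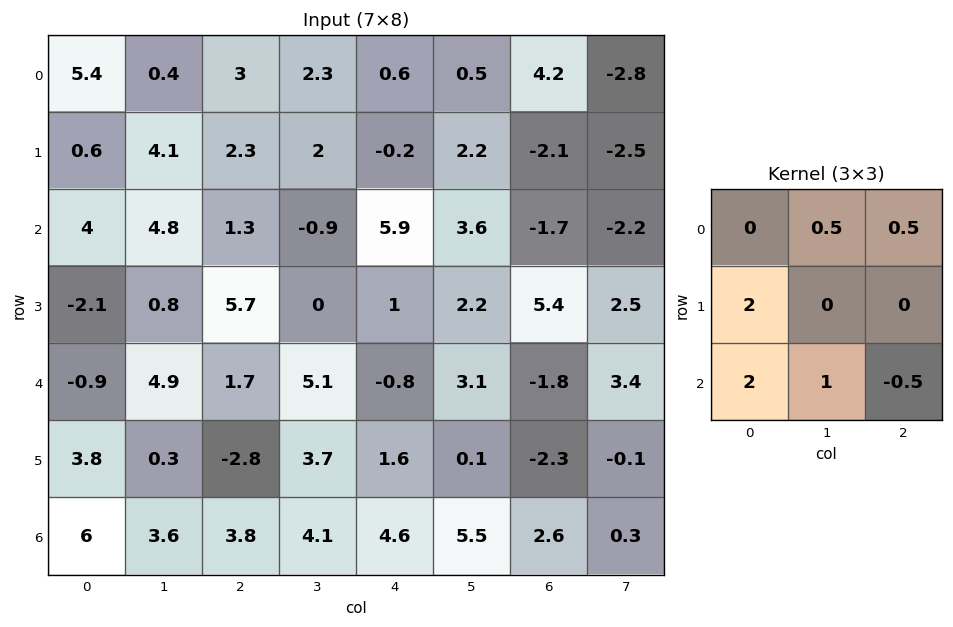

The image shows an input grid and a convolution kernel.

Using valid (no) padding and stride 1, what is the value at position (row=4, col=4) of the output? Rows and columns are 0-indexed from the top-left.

The receptive field on the input at this output position is [-0.8 3.1 -1.8 / 1.6 0.1 -2.3 / 4.6 5.5 2.6]. Elementwise product with the kernel and sum: 3.1·0.5 + -1.8·0.5 + 1.6·2 + 4.6·2 + 5.5·1 + 2.6·-0.5.

17.25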